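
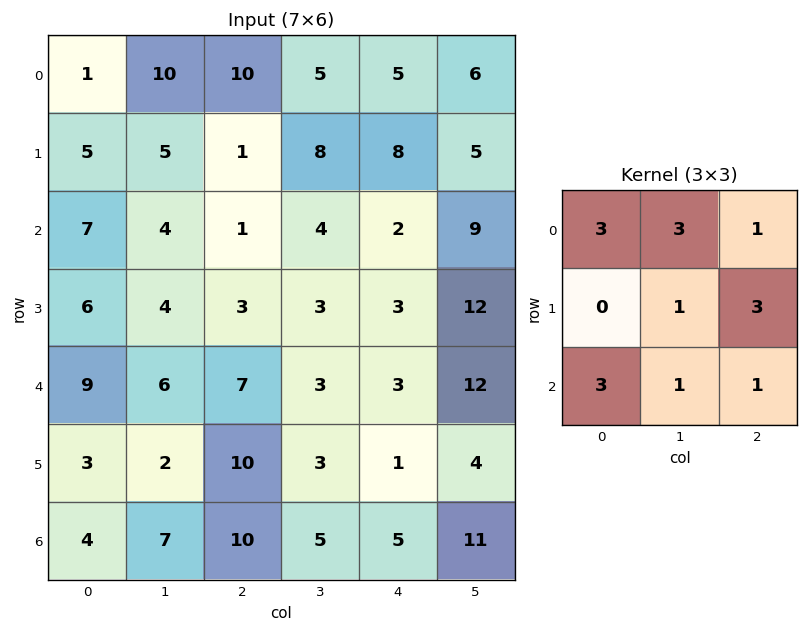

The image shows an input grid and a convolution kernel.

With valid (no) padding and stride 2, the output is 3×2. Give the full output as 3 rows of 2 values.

Output[0,0]: The receptive field on the input at this output position is [1 10 10 / 5 5 1 / 7 4 1]. Elementwise product with the kernel and sum: 1·3 + 10·3 + 10·1 + 5·1 + 1·3 + 7·3 + 4·1 + 1·1.

77 91
87 56
113 79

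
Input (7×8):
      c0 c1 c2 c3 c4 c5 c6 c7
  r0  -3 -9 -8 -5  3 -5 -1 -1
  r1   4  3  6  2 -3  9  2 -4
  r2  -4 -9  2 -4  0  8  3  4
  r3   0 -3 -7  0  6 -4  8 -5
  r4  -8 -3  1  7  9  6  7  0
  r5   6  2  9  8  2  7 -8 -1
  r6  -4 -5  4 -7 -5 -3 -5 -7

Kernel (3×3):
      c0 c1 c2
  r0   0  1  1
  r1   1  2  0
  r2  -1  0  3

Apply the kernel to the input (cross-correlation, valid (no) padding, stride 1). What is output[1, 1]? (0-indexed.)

6

The receptive field on the input at this output position is [3 6 2 / -9 2 -4 / -3 -7 0]. Elementwise product with the kernel and sum: 6·1 + 2·1 + -9·1 + 2·2 + -3·-1 + 0·3.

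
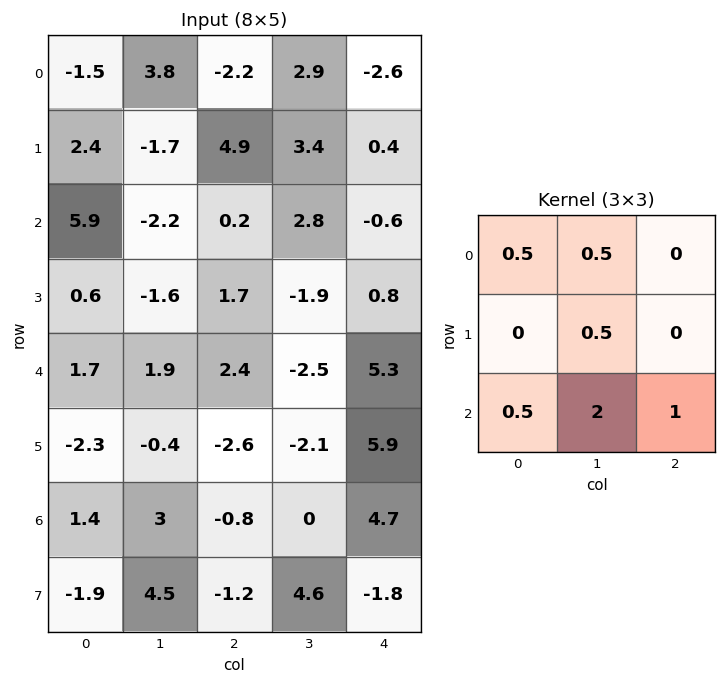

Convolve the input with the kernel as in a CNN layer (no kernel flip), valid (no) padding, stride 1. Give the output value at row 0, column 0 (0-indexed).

The receptive field on the input at this output position is [-1.5 3.8 -2.2 / 2.4 -1.7 4.9 / 5.9 -2.2 0.2]. Elementwise product with the kernel and sum: -1.5·0.5 + 3.8·0.5 + -1.7·0.5 + 5.9·0.5 + -2.2·2 + 0.2·1.

-0.95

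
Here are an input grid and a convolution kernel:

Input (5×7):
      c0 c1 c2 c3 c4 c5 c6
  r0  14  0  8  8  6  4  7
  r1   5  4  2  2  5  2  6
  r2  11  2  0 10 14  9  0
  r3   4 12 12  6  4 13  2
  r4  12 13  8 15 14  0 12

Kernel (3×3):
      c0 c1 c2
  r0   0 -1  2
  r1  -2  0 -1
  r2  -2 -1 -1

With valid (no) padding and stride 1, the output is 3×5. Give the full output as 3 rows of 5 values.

-20 -16 -29 -47 -43
-54 -54 -40 -59 -41
-67 -59 -55 -65 -59

Output[0,0]: The receptive field on the input at this output position is [14 0 8 / 5 4 2 / 11 2 0]. Elementwise product with the kernel and sum: 0·-1 + 8·2 + 5·-2 + 2·-1 + 11·-2 + 2·-1 + 0·-1.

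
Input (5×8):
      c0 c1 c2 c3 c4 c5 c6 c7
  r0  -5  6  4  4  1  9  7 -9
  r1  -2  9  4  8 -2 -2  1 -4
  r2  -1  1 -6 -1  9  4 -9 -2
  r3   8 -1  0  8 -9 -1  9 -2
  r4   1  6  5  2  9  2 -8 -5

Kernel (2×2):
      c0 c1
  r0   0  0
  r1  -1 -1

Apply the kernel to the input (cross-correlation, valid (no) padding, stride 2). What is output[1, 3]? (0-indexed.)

-7

The receptive field on the input at this output position is [-9 -2 / 9 -2]. Elementwise product with the kernel and sum: 9·-1 + -2·-1.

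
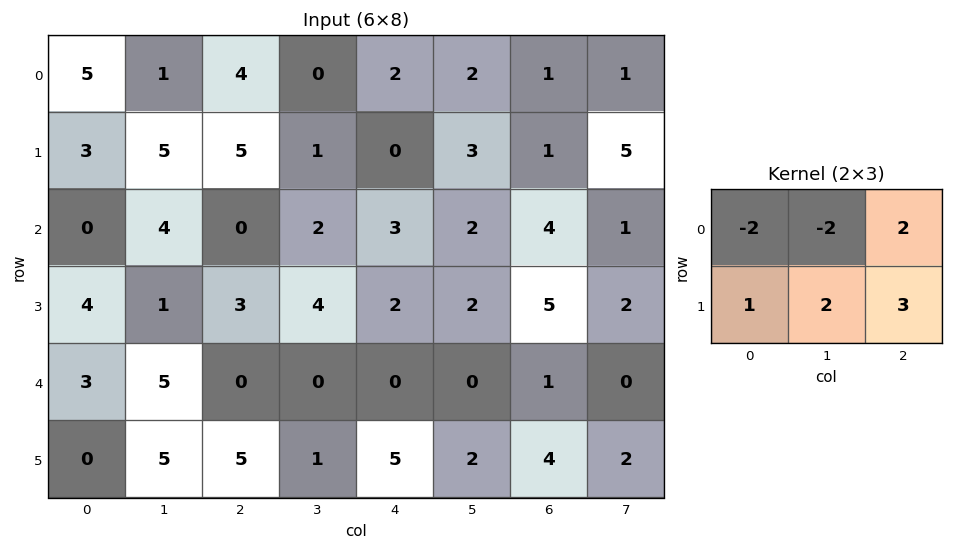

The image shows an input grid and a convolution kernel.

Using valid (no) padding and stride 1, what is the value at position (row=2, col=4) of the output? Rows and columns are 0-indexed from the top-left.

The receptive field on the input at this output position is [3 2 4 / 2 2 5]. Elementwise product with the kernel and sum: 3·-2 + 2·-2 + 4·2 + 2·1 + 2·2 + 5·3.

19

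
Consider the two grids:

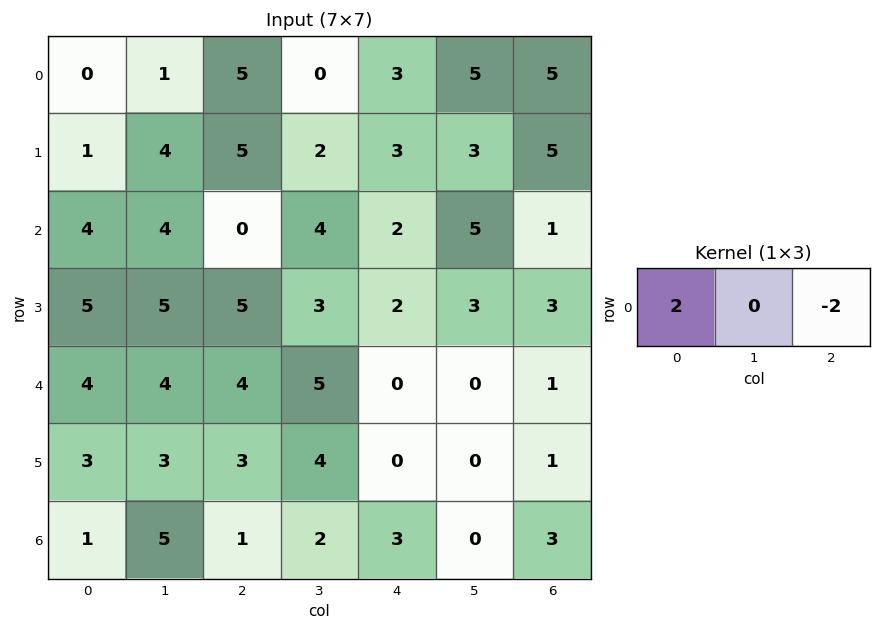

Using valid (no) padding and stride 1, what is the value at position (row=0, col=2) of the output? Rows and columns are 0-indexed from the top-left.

The receptive field on the input at this output position is [5 0 3]. Elementwise product with the kernel and sum: 5·2 + 3·-2.

4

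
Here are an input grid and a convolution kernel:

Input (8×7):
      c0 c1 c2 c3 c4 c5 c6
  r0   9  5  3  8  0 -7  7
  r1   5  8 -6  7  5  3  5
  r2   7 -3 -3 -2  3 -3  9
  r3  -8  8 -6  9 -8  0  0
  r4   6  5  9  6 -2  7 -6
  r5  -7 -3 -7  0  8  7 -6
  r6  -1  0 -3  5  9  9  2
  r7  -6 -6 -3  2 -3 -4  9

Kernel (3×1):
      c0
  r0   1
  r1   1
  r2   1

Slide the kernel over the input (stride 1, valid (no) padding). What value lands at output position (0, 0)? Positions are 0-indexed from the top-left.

The receptive field on the input at this output position is [9 / 5 / 7]. Elementwise product with the kernel and sum: 9·1 + 5·1 + 7·1.

21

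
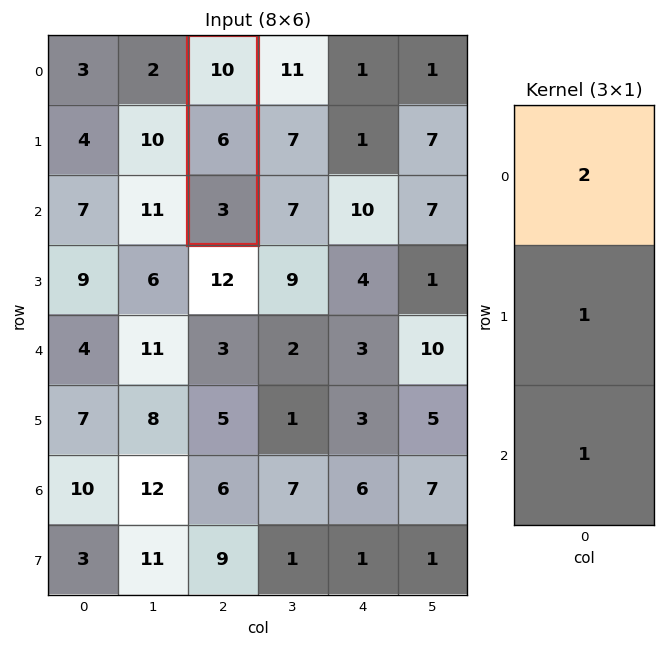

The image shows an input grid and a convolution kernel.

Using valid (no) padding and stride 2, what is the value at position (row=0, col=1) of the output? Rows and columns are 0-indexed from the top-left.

The receptive field on the input at this output position is [10 / 6 / 3]. Elementwise product with the kernel and sum: 10·2 + 6·1 + 3·1.

29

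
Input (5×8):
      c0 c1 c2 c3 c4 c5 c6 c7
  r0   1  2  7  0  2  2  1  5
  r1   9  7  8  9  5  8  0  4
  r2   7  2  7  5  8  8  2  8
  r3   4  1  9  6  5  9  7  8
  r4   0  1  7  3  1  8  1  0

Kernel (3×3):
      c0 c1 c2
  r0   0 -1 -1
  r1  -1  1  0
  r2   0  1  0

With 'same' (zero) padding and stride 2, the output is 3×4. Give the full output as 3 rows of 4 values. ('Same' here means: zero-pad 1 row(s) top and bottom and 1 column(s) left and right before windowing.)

Output[0,0]: The receptive field on the zero-padded input at this output position is [0 0 0 / 0 1 2 / 0 9 7]. Elementwise product with the kernel and sum: 0·-1 + 0·-1 + 0·-1 + 1·1 + 9·1.

10 13 7 -1
-5 -3 -5 -3
-5 -9 -16 -22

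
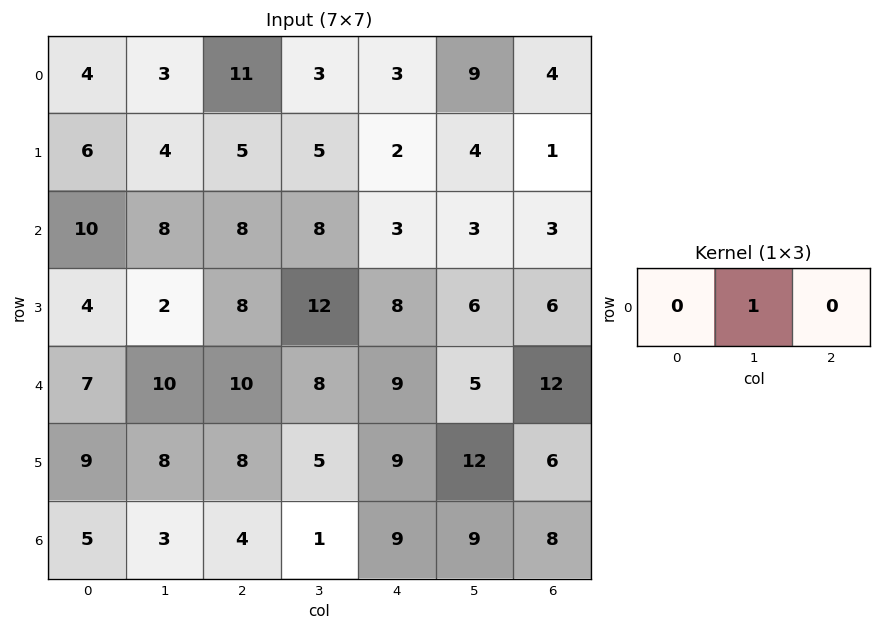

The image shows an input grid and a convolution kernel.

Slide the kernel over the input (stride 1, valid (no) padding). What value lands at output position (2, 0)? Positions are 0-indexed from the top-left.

8

The receptive field on the input at this output position is [10 8 8]. Elementwise product with the kernel and sum: 8·1.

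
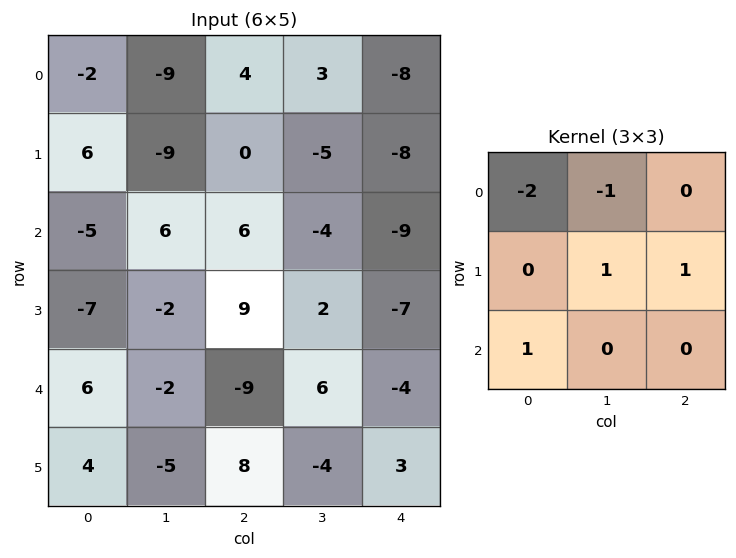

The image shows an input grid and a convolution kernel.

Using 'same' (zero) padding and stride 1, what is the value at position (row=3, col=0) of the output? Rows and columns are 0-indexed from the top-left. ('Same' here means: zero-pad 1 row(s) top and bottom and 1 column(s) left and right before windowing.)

The receptive field on the zero-padded input at this output position is [0 -5 6 / 0 -7 -2 / 0 6 -2]. Elementwise product with the kernel and sum: 0·-2 + -5·-1 + -7·1 + -2·1 + 0·1.

-4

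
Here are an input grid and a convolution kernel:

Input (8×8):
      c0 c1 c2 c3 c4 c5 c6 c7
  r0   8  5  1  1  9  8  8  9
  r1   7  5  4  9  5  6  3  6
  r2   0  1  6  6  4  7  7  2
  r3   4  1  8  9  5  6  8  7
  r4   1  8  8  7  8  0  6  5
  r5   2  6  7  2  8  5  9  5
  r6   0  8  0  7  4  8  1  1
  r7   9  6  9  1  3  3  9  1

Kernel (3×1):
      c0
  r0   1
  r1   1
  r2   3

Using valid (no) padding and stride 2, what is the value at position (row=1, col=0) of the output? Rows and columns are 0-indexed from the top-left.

7

The receptive field on the input at this output position is [0 / 4 / 1]. Elementwise product with the kernel and sum: 0·1 + 4·1 + 1·3.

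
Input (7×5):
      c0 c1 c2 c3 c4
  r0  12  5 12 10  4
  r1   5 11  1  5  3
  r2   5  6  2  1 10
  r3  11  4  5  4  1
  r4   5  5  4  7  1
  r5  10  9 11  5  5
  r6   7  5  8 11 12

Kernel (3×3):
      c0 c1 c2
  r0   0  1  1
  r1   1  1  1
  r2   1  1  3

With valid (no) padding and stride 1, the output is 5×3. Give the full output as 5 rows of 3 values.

Output[0,0]: The receptive field on the input at this output position is [12 5 12 / 5 11 1 / 5 6 2]. Elementwise product with the kernel and sum: 5·1 + 12·1 + 5·1 + 11·1 + 1·1 + 5·1 + 6·1 + 2·3.
Output[0,1]: The receptive field on the input at this output position is [5 12 10 / 11 1 5 / 6 2 1]. Elementwise product with the kernel and sum: 12·1 + 10·1 + 11·1 + 1·1 + 5·1 + 6·1 + 2·1 + 1·3.

51 50 56
55 36 33
50 46 35
75 60 48
75 82 84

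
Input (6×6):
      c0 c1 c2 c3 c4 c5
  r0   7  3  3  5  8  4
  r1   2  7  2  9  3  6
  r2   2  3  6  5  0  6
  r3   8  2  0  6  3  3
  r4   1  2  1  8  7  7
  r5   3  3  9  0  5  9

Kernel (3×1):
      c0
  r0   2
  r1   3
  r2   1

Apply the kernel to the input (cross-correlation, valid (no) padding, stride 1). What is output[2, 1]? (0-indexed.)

The receptive field on the input at this output position is [3 / 2 / 2]. Elementwise product with the kernel and sum: 3·2 + 2·3 + 2·1.

14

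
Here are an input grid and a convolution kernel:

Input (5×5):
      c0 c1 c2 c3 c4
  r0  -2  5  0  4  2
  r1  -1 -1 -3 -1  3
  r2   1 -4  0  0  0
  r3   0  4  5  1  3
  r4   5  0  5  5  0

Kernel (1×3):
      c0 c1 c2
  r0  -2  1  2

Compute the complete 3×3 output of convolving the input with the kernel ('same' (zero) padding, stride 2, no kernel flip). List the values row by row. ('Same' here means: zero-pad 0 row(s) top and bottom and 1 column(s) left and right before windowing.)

8 -2 -6
-7 8 0
5 15 -10

Output[0,0]: The receptive field on the zero-padded input at this output position is [0 -2 5]. Elementwise product with the kernel and sum: 0·-2 + -2·1 + 5·2.
Output[0,1]: The receptive field on the zero-padded input at this output position is [5 0 4]. Elementwise product with the kernel and sum: 5·-2 + 0·1 + 4·2.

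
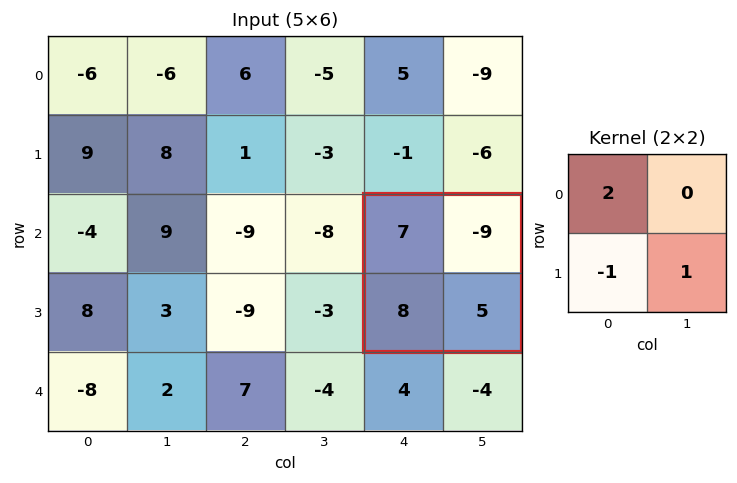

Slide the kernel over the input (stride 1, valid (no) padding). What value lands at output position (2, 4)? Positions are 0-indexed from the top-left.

The receptive field on the input at this output position is [7 -9 / 8 5]. Elementwise product with the kernel and sum: 7·2 + 8·-1 + 5·1.

11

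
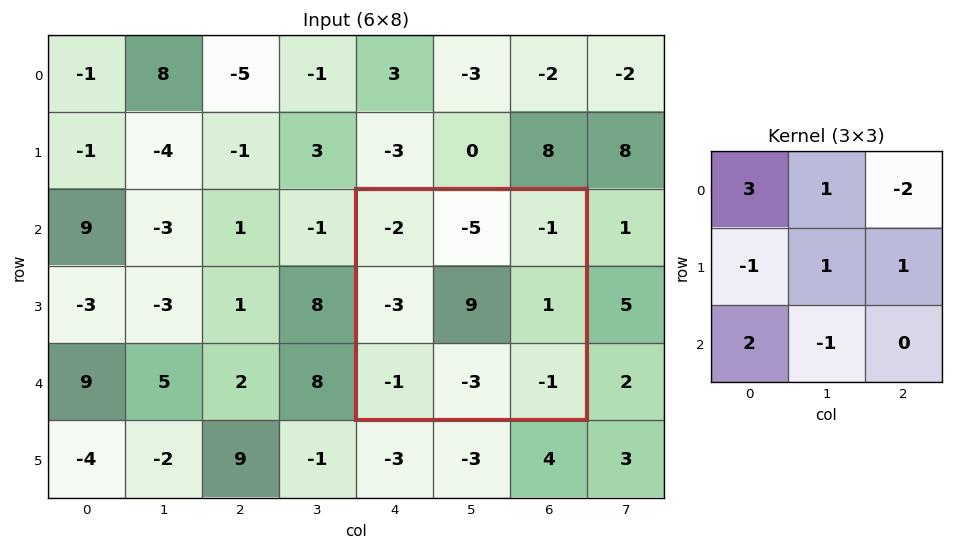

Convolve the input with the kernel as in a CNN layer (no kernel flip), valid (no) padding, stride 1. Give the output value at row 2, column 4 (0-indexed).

5

The receptive field on the input at this output position is [-2 -5 -1 / -3 9 1 / -1 -3 -1]. Elementwise product with the kernel and sum: -2·3 + -5·1 + -1·-2 + -3·-1 + 9·1 + 1·1 + -1·2 + -3·-1.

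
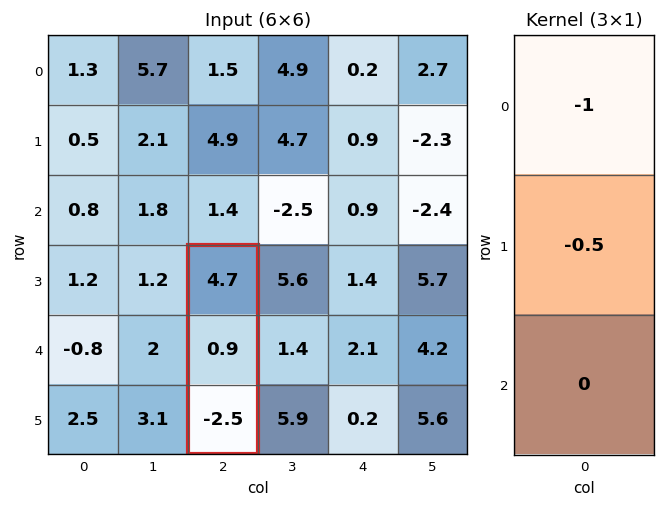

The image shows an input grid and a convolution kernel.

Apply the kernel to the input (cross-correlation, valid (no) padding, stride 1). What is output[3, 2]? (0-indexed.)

-5.15

The receptive field on the input at this output position is [4.7 / 0.9 / -2.5]. Elementwise product with the kernel and sum: 4.7·-1 + 0.9·-0.5.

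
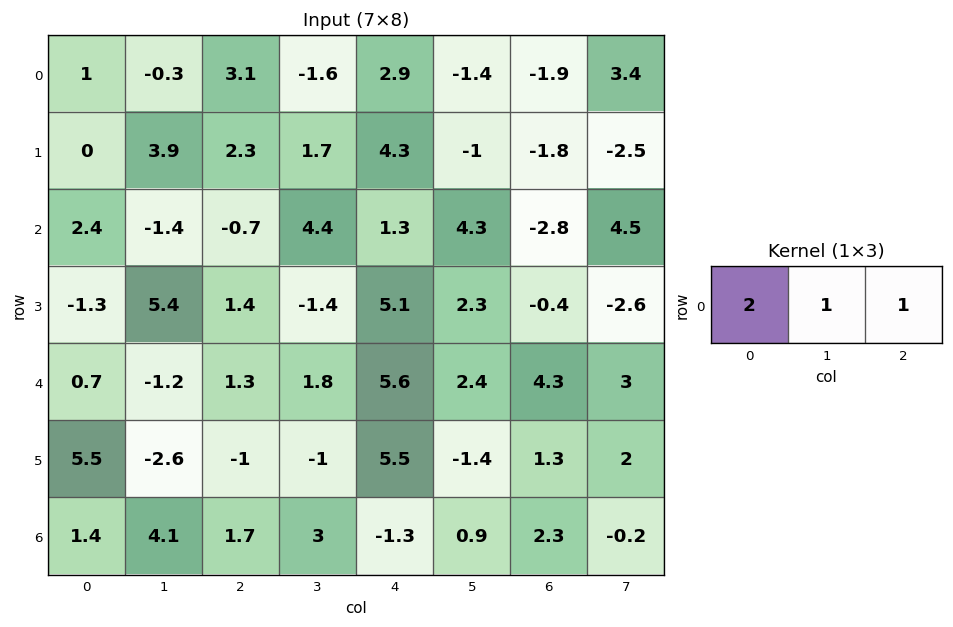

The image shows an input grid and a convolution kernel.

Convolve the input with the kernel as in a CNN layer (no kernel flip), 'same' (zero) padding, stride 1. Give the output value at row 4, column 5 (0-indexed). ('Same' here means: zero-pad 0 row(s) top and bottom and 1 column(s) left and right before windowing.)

The receptive field on the zero-padded input at this output position is [5.6 2.4 4.3]. Elementwise product with the kernel and sum: 5.6·2 + 2.4·1 + 4.3·1.

17.9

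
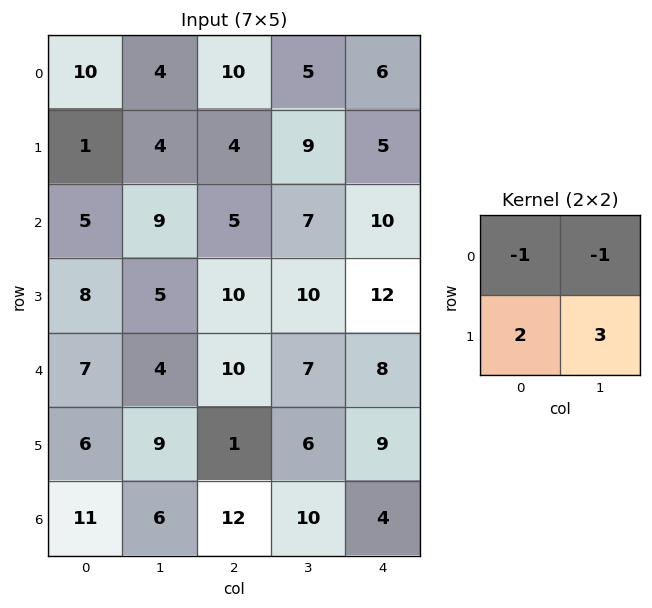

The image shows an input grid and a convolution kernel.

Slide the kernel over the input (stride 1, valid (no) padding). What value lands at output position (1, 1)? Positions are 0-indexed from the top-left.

The receptive field on the input at this output position is [4 4 / 9 5]. Elementwise product with the kernel and sum: 4·-1 + 4·-1 + 9·2 + 5·3.

25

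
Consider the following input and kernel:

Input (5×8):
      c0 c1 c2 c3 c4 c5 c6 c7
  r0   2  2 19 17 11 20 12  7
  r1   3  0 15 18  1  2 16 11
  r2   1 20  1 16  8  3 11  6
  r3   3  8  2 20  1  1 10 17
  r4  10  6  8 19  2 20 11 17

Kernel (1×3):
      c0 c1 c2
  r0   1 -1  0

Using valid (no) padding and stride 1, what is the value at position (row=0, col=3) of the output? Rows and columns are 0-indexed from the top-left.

6

The receptive field on the input at this output position is [17 11 20]. Elementwise product with the kernel and sum: 17·1 + 11·-1.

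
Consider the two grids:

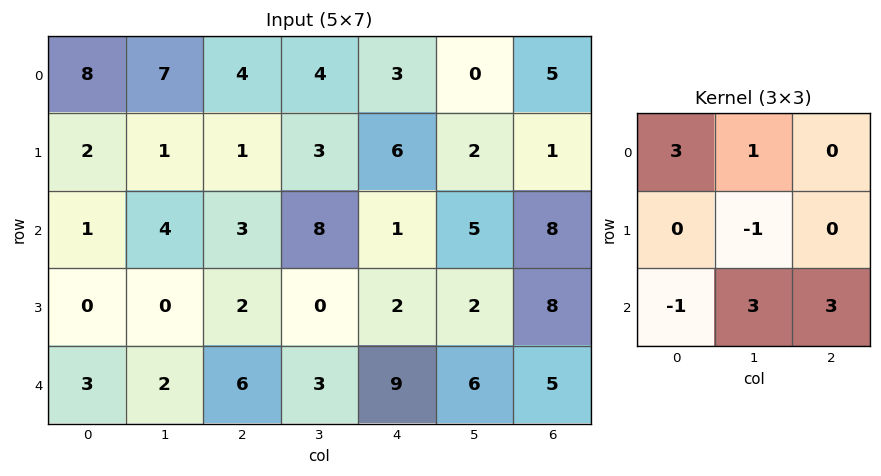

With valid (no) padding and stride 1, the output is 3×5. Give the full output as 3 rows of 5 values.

50 53 37 19 45
9 7 2 26 43
28 38 47 65 30

Output[0,0]: The receptive field on the input at this output position is [8 7 4 / 2 1 1 / 1 4 3]. Elementwise product with the kernel and sum: 8·3 + 7·1 + 1·-1 + 1·-1 + 4·3 + 3·3.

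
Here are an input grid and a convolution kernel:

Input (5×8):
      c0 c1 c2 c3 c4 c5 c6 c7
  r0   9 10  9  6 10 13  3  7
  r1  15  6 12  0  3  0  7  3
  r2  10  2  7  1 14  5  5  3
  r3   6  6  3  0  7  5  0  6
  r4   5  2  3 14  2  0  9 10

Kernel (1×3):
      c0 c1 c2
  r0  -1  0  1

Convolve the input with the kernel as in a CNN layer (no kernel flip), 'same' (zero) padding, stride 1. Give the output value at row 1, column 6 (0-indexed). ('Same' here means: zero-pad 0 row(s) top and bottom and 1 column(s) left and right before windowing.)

3

The receptive field on the zero-padded input at this output position is [0 7 3]. Elementwise product with the kernel and sum: 0·-1 + 3·1.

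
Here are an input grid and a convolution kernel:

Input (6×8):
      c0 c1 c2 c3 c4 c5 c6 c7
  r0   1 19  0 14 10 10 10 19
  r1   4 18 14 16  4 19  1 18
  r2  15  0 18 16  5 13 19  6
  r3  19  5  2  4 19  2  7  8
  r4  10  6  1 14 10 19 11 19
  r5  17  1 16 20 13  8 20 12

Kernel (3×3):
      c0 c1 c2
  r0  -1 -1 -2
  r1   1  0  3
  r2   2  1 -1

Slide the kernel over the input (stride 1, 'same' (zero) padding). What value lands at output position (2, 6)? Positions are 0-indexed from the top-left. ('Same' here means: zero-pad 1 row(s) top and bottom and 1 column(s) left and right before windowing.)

The receptive field on the zero-padded input at this output position is [19 1 18 / 13 19 6 / 2 7 8]. Elementwise product with the kernel and sum: 19·-1 + 1·-1 + 18·-2 + 13·1 + 6·3 + 2·2 + 7·1 + 8·-1.

-22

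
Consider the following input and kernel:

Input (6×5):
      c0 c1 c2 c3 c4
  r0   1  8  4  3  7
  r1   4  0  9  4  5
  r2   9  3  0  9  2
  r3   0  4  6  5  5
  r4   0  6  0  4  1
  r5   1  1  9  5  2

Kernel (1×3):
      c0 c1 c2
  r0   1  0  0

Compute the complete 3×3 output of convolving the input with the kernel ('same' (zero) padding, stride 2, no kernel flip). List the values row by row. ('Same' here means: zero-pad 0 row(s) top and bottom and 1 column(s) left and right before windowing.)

Output[0,0]: The receptive field on the zero-padded input at this output position is [0 1 8]. Elementwise product with the kernel and sum: 0·1.
Output[0,1]: The receptive field on the zero-padded input at this output position is [8 4 3]. Elementwise product with the kernel and sum: 8·1.

0 8 3
0 3 9
0 6 4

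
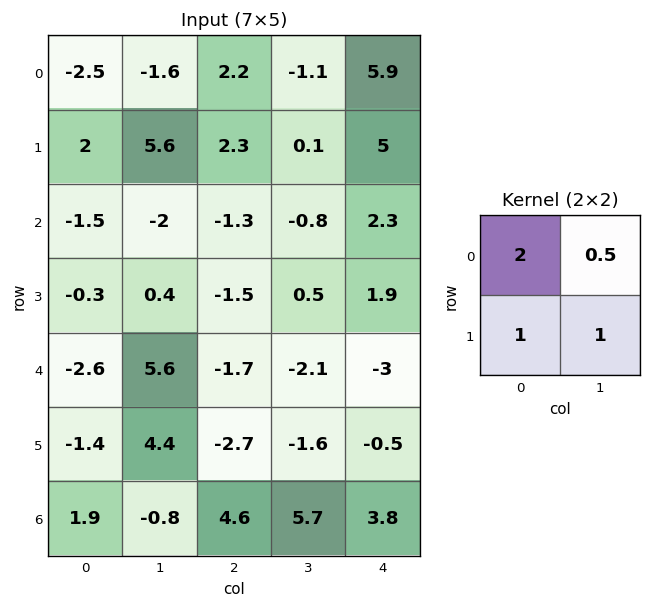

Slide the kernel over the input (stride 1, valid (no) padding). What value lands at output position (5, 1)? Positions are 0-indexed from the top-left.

11.25

The receptive field on the input at this output position is [4.4 -2.7 / -0.8 4.6]. Elementwise product with the kernel and sum: 4.4·2 + -2.7·0.5 + -0.8·1 + 4.6·1.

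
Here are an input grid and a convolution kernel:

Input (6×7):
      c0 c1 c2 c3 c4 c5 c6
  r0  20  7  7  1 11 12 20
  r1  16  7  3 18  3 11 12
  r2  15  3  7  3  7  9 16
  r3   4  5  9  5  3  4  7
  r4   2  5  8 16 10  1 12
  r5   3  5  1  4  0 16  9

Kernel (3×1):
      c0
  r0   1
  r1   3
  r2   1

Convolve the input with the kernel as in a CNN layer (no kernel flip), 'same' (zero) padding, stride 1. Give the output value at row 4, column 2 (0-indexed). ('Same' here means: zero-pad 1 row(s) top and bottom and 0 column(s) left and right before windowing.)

The receptive field on the zero-padded input at this output position is [9 / 8 / 1]. Elementwise product with the kernel and sum: 9·1 + 8·3 + 1·1.

34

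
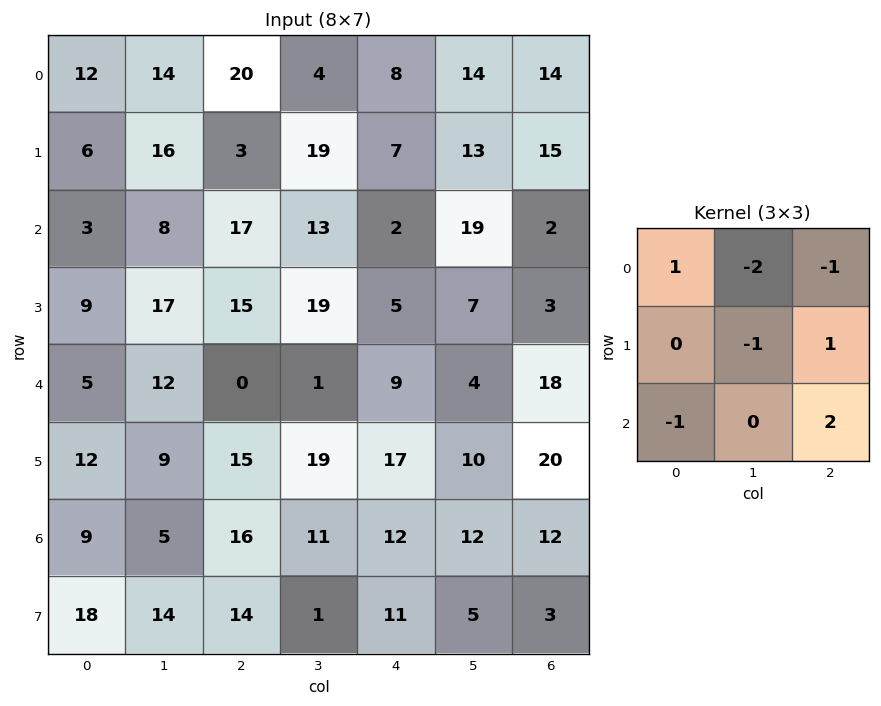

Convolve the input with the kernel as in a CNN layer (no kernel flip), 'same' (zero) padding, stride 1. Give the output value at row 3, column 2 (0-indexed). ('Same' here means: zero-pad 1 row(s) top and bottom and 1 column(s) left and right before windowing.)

-45

The receptive field on the zero-padded input at this output position is [8 17 13 / 17 15 19 / 12 0 1]. Elementwise product with the kernel and sum: 8·1 + 17·-2 + 13·-1 + 15·-1 + 19·1 + 12·-1 + 1·2.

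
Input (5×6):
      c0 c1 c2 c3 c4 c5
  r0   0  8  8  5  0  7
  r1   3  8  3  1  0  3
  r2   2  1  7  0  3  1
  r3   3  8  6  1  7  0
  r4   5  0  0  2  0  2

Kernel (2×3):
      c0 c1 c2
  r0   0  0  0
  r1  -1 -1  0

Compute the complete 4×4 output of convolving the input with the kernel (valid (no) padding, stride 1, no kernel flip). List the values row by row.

-11 -11 -4 -1
-3 -8 -7 -3
-11 -14 -7 -8
-5 0 -2 -2

Output[0,0]: The receptive field on the input at this output position is [0 8 8 / 3 8 3]. Elementwise product with the kernel and sum: 3·-1 + 8·-1.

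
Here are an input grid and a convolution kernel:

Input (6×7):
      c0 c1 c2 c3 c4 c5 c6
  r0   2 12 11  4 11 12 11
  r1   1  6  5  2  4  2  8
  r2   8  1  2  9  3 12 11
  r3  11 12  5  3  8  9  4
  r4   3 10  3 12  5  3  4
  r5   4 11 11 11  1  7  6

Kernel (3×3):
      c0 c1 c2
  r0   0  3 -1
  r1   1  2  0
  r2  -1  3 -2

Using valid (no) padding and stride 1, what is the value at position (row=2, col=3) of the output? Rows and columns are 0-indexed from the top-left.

The receptive field on the input at this output position is [9 3 12 / 3 8 9 / 12 5 3]. Elementwise product with the kernel and sum: 3·3 + 12·-1 + 3·1 + 8·2 + 12·-1 + 5·3 + 3·-2.

13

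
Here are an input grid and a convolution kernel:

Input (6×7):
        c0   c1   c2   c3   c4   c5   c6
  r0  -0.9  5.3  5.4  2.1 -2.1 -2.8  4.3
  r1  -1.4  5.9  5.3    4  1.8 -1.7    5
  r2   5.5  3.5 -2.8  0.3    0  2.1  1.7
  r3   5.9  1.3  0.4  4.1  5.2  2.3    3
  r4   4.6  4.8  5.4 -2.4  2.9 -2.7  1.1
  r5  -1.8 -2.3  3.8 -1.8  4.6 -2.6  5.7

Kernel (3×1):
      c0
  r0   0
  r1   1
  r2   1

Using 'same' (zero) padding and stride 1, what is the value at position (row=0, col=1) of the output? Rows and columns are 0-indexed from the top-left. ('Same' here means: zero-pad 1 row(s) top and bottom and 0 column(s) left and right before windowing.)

11.2

The receptive field on the zero-padded input at this output position is [0 / 5.3 / 5.9]. Elementwise product with the kernel and sum: 5.3·1 + 5.9·1.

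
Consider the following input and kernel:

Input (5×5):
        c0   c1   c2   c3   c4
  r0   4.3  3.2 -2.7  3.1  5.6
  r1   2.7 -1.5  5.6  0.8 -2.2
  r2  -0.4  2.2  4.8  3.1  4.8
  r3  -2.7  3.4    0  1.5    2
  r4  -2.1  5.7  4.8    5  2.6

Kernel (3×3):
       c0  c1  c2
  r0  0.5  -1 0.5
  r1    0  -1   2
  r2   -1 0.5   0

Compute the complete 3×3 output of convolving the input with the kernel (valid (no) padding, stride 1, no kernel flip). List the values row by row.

11.8 2.05 -10.1
17.45 -7.95 8.15
1.55 -2.45 1.9

Output[0,0]: The receptive field on the input at this output position is [4.3 3.2 -2.7 / 2.7 -1.5 5.6 / -0.4 2.2 4.8]. Elementwise product with the kernel and sum: 4.3·0.5 + 3.2·-1 + -2.7·0.5 + -1.5·-1 + 5.6·2 + -0.4·-1 + 2.2·0.5.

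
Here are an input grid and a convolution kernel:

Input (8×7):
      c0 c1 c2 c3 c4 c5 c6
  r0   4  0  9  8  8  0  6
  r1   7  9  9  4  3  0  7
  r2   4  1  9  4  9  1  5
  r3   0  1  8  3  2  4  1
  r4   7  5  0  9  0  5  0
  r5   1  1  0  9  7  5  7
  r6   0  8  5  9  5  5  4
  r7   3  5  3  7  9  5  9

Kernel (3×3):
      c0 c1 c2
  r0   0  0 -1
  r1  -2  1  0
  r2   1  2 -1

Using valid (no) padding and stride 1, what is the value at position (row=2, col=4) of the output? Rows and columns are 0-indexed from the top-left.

5

The receptive field on the input at this output position is [9 1 5 / 2 4 1 / 0 5 0]. Elementwise product with the kernel and sum: 5·-1 + 2·-2 + 4·1 + 0·1 + 5·2 + 0·-1.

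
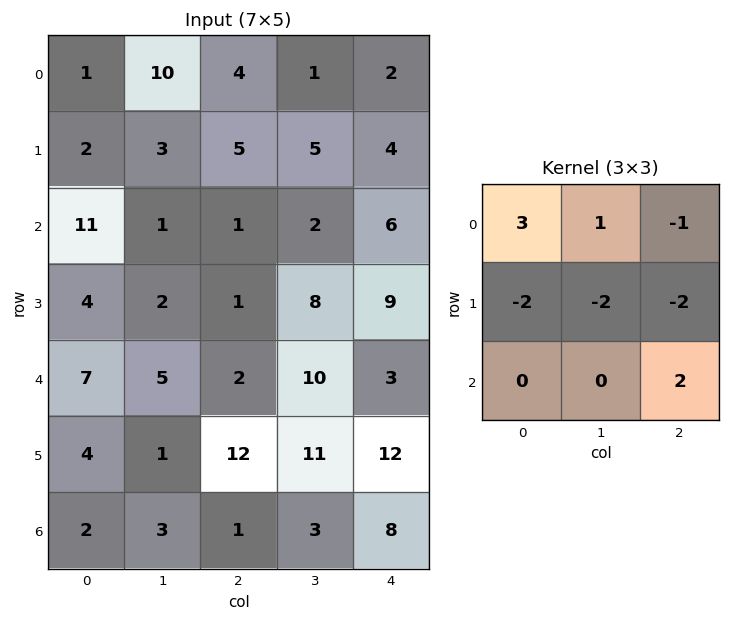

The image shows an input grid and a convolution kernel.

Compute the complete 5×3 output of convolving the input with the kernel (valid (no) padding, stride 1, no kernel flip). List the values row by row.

Output[0,0]: The receptive field on the input at this output position is [1 10 4 / 2 3 5 / 11 1 1]. Elementwise product with the kernel and sum: 1·3 + 10·1 + 4·-1 + 2·-2 + 3·-2 + 5·-2 + 1·2.
Output[0,1]: The receptive field on the input at this output position is [10 4 1 / 3 5 5 / 1 1 2]. Elementwise product with the kernel and sum: 10·3 + 4·1 + 1·-1 + 3·-2 + 5·-2 + 5·-2 + 2·2.

-9 11 -5
-20 17 16
23 0 -31
9 -13 -4
-8 -35 -41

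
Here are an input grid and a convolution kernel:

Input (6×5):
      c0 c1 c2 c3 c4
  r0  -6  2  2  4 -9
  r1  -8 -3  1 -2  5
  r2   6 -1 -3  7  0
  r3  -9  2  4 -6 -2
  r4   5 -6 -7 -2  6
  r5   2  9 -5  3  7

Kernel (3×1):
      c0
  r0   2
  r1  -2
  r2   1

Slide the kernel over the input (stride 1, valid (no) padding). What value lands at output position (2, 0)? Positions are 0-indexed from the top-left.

35

The receptive field on the input at this output position is [6 / -9 / 5]. Elementwise product with the kernel and sum: 6·2 + -9·-2 + 5·1.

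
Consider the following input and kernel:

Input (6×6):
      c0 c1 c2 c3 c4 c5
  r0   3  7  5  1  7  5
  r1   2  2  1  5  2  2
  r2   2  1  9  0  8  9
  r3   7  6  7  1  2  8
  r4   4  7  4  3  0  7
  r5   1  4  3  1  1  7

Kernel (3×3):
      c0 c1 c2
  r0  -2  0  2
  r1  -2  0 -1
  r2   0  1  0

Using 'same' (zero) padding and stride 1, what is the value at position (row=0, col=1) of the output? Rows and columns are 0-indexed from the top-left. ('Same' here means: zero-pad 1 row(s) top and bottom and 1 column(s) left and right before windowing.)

The receptive field on the zero-padded input at this output position is [0 0 0 / 3 7 5 / 2 2 1]. Elementwise product with the kernel and sum: 0·-2 + 0·2 + 3·-2 + 5·-1 + 2·1.

-9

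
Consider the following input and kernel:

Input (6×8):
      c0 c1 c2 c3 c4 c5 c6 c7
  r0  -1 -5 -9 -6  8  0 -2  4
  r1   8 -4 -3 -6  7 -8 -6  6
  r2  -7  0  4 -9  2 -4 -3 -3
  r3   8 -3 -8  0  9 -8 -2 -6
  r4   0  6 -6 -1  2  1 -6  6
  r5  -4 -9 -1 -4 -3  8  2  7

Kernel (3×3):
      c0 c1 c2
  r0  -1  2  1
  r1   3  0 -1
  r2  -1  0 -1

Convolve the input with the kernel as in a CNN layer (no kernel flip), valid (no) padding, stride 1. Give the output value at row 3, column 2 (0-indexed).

1

The receptive field on the input at this output position is [-8 0 9 / -6 -1 2 / -1 -4 -3]. Elementwise product with the kernel and sum: -8·-1 + 0·2 + 9·1 + -6·3 + 2·-1 + -1·-1 + -3·-1.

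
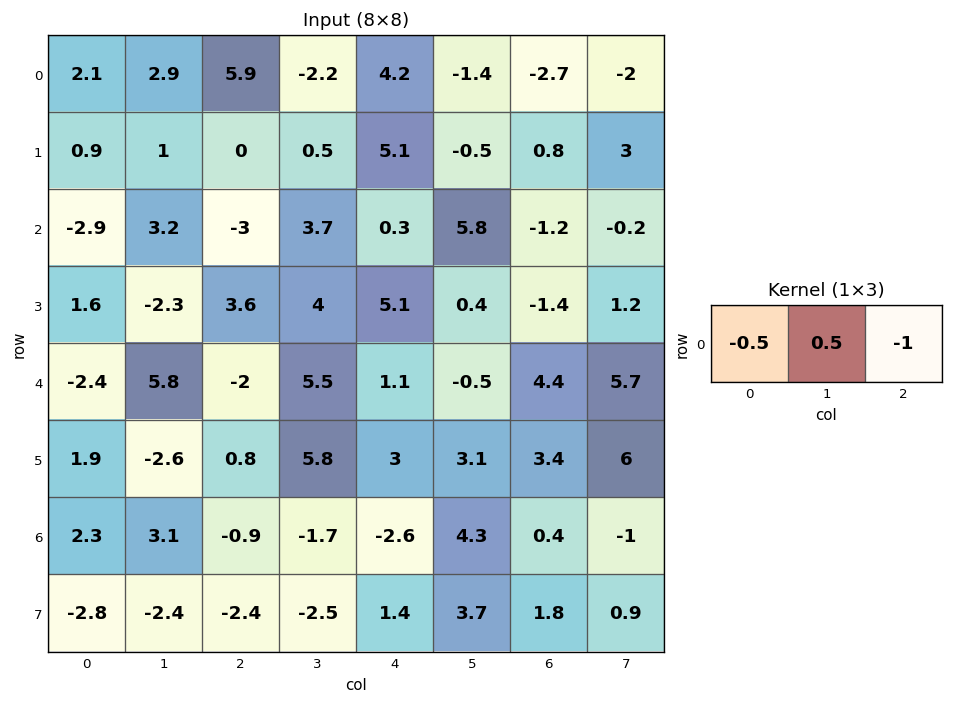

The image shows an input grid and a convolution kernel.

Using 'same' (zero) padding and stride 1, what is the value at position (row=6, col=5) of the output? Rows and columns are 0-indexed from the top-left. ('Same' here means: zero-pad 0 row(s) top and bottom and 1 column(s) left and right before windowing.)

3.05

The receptive field on the zero-padded input at this output position is [-2.6 4.3 0.4]. Elementwise product with the kernel and sum: -2.6·-0.5 + 4.3·0.5 + 0.4·-1.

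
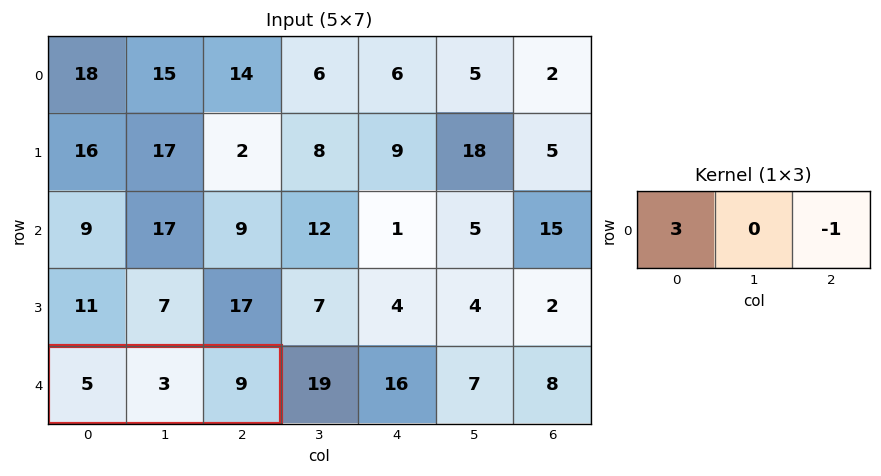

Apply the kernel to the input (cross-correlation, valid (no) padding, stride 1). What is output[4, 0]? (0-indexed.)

The receptive field on the input at this output position is [5 3 9]. Elementwise product with the kernel and sum: 5·3 + 9·-1.

6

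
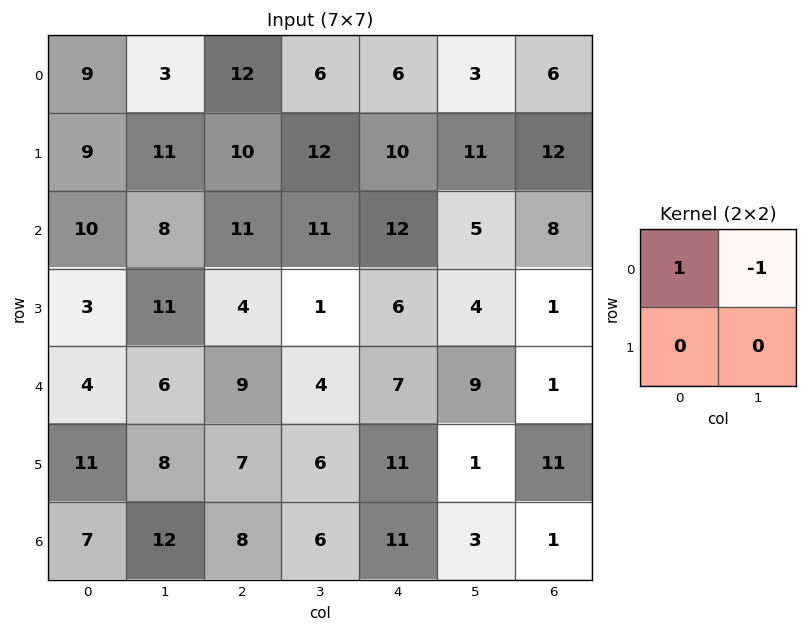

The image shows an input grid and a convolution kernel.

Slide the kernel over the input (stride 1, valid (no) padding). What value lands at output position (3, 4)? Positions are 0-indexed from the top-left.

2

The receptive field on the input at this output position is [6 4 / 7 9]. Elementwise product with the kernel and sum: 6·1 + 4·-1.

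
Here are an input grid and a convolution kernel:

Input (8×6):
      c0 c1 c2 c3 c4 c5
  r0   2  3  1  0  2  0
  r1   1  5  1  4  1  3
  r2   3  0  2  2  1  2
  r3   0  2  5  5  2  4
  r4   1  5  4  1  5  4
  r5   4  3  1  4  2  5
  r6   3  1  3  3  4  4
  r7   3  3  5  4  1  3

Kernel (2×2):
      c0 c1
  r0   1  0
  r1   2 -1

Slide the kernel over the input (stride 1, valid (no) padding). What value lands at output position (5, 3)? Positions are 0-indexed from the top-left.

The receptive field on the input at this output position is [4 2 / 3 4]. Elementwise product with the kernel and sum: 4·1 + 3·2 + 4·-1.

6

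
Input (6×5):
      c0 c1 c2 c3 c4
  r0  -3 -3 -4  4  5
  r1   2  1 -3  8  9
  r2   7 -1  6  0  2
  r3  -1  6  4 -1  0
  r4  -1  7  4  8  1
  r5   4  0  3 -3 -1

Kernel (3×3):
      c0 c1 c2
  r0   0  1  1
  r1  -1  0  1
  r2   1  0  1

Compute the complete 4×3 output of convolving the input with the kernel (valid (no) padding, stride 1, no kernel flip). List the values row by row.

Output[0,0]: The receptive field on the input at this output position is [-3 -3 -4 / 2 1 -3 / 7 -1 6]. Elementwise product with the kernel and sum: -3·1 + -4·1 + 2·-1 + -3·1 + 7·1 + 6·1.

1 6 29
0 11 17
13 14 3
22 1 -2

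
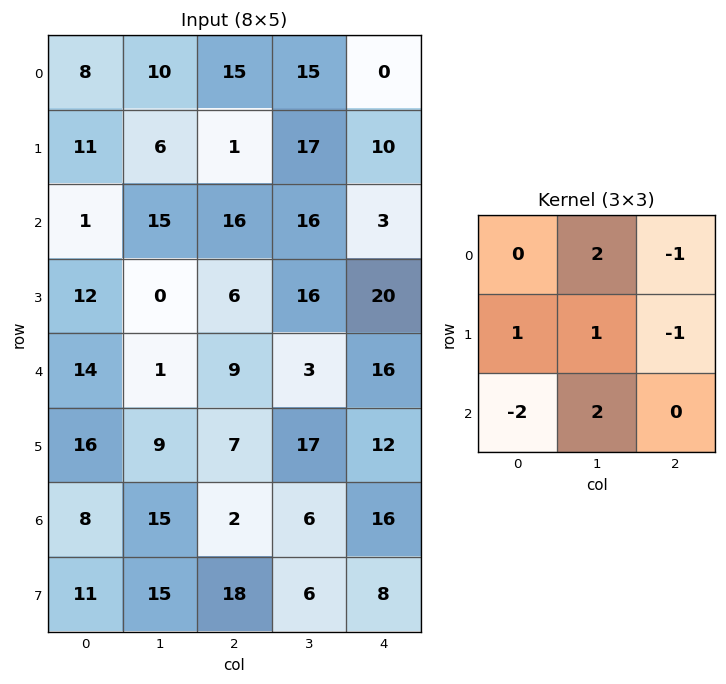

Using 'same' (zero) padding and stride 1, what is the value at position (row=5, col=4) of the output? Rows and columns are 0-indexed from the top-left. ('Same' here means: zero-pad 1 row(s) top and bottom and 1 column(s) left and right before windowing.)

The receptive field on the zero-padded input at this output position is [3 16 0 / 17 12 0 / 6 16 0]. Elementwise product with the kernel and sum: 16·2 + 0·-1 + 17·1 + 12·1 + 0·-1 + 6·-2 + 16·2.

81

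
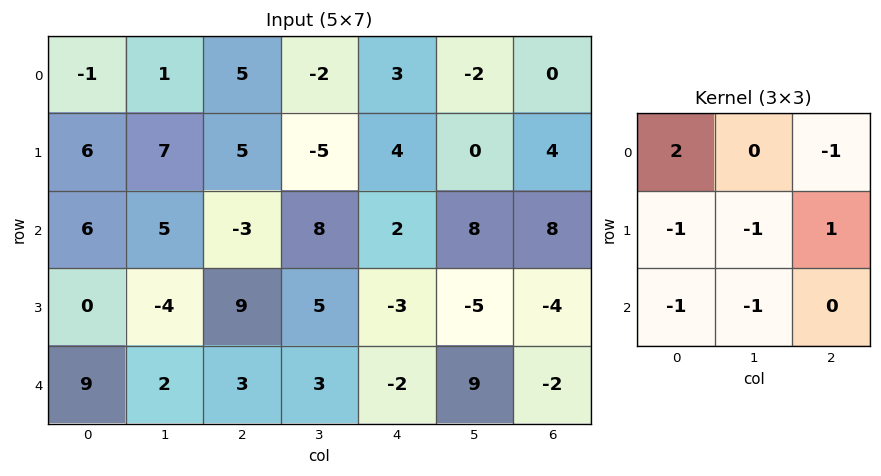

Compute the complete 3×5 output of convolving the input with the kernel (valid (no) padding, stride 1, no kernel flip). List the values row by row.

Output[0,0]: The receptive field on the input at this output position is [-1 1 5 / 6 7 5 / 6 5 -3]. Elementwise product with the kernel and sum: -1·2 + 5·-1 + 6·-1 + 7·-1 + 5·1 + 6·-1 + 5·-1.

-26 -15 6 -11 -4
-3 20 -11 -14 10
17 -3 -31 0 -7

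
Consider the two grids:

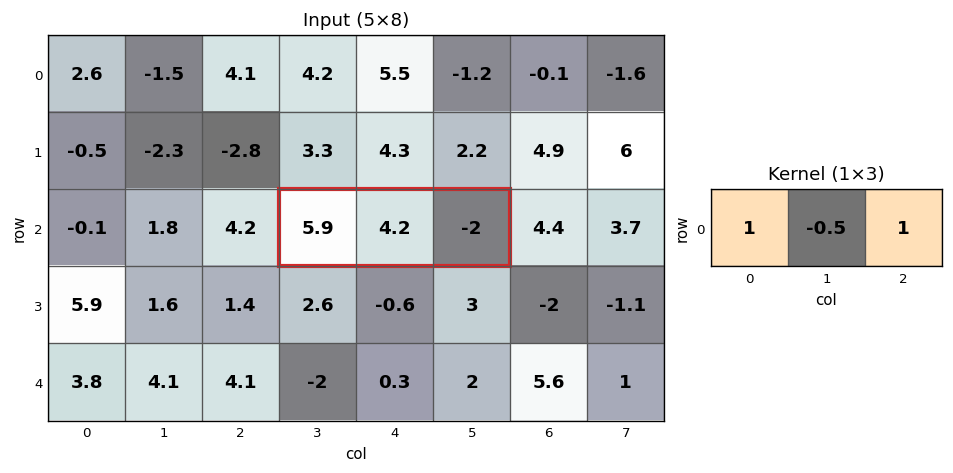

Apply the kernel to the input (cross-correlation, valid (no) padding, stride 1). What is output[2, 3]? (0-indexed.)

The receptive field on the input at this output position is [5.9 4.2 -2]. Elementwise product with the kernel and sum: 5.9·1 + 4.2·-0.5 + -2·1.

1.8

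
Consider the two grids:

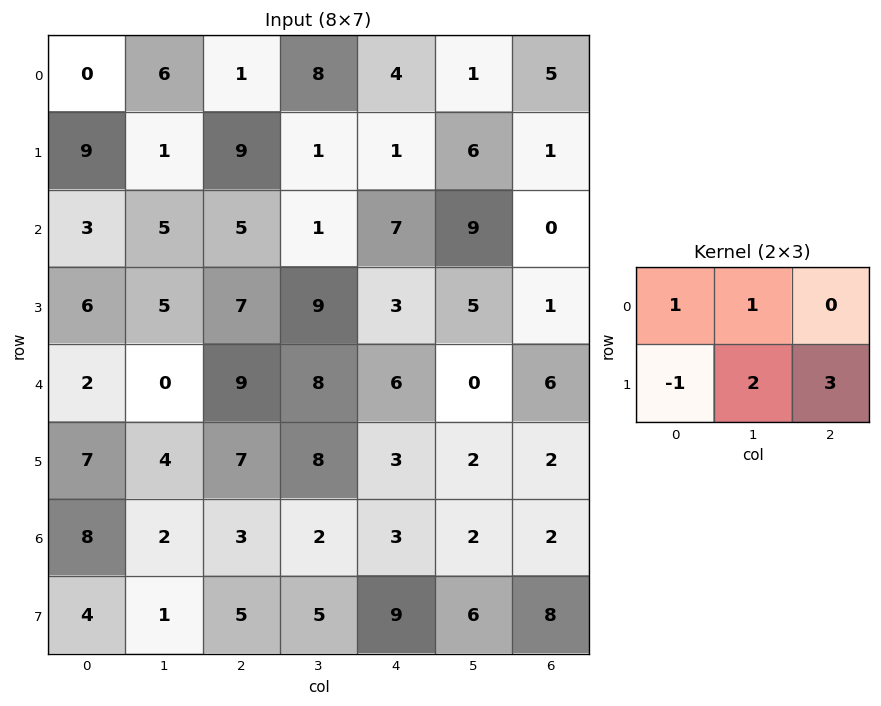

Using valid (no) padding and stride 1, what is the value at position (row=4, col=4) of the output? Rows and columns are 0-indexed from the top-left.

The receptive field on the input at this output position is [6 0 6 / 3 2 2]. Elementwise product with the kernel and sum: 6·1 + 0·1 + 3·-1 + 2·2 + 2·3.

13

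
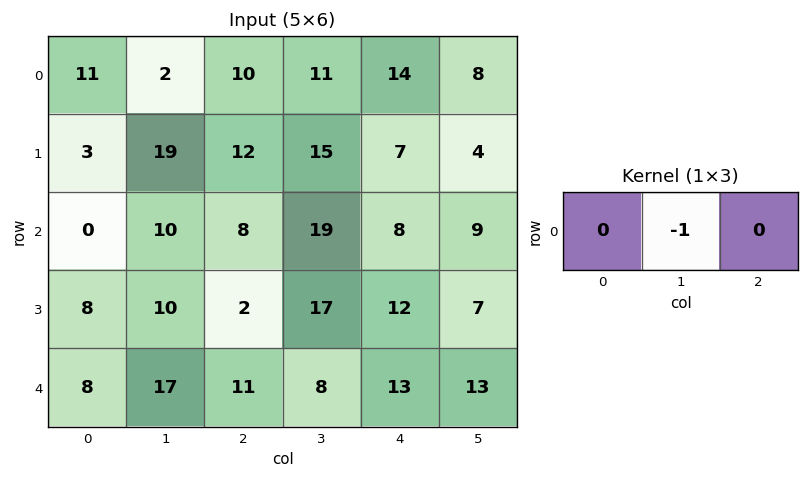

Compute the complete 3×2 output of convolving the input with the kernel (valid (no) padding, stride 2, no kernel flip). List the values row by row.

-2 -11
-10 -19
-17 -8

Output[0,0]: The receptive field on the input at this output position is [11 2 10]. Elementwise product with the kernel and sum: 2·-1.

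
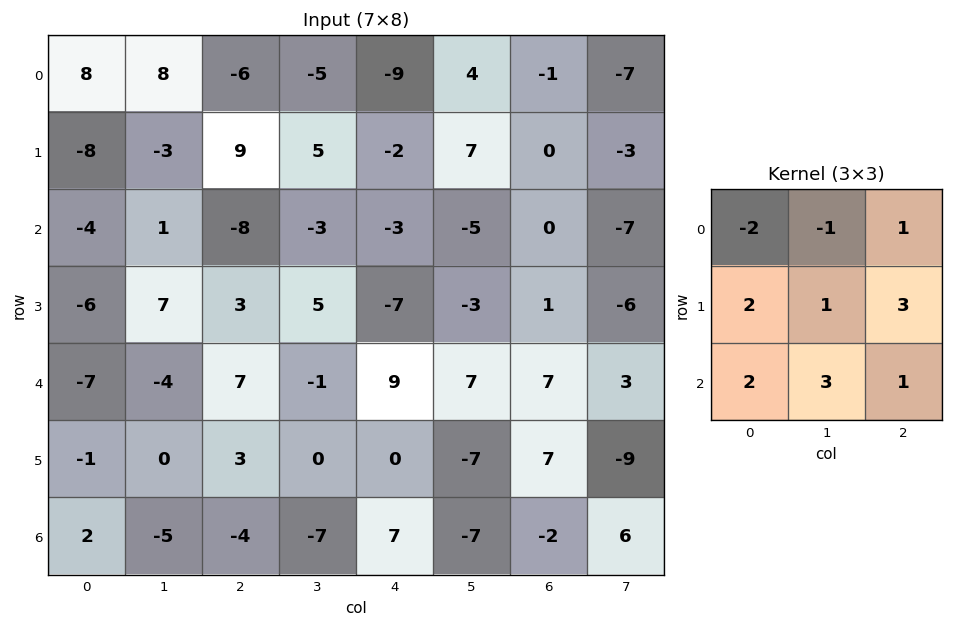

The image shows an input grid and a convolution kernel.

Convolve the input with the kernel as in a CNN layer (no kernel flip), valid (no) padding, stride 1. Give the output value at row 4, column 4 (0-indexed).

-13

The receptive field on the input at this output position is [9 7 7 / 0 -7 7 / 7 -7 -2]. Elementwise product with the kernel and sum: 9·-2 + 7·-1 + 7·1 + 0·2 + -7·1 + 7·3 + 7·2 + -7·3 + -2·1.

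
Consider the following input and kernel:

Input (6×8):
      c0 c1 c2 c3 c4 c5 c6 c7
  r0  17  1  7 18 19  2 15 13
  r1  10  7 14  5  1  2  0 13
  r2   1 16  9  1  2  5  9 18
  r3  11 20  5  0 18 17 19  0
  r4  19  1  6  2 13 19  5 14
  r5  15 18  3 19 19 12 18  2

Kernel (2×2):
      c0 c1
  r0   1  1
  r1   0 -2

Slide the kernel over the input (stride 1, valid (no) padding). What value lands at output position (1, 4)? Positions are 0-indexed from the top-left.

-7

The receptive field on the input at this output position is [1 2 / 2 5]. Elementwise product with the kernel and sum: 1·1 + 2·1 + 5·-2.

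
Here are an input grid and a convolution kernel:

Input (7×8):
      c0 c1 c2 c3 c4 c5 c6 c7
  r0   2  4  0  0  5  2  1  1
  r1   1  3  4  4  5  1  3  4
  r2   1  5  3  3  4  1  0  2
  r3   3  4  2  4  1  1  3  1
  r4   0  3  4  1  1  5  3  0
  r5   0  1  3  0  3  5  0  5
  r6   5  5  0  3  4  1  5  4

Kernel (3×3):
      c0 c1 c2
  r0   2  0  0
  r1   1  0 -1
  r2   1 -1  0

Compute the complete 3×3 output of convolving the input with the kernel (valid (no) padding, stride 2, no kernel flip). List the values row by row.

-3 -1 15
0 10 2
-3 5 8

Output[0,0]: The receptive field on the input at this output position is [2 4 0 / 1 3 4 / 1 5 3]. Elementwise product with the kernel and sum: 2·2 + 1·1 + 4·-1 + 1·1 + 5·-1.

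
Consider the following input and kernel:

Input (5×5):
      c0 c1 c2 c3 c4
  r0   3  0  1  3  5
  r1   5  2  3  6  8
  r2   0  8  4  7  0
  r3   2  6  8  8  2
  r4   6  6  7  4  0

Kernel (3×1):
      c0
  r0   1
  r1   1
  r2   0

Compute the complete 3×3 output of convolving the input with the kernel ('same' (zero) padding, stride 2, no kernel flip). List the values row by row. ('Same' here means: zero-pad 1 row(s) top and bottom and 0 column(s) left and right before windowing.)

3 1 5
5 7 8
8 15 2

Output[0,0]: The receptive field on the zero-padded input at this output position is [0 / 3 / 5]. Elementwise product with the kernel and sum: 0·1 + 3·1.
Output[0,1]: The receptive field on the zero-padded input at this output position is [0 / 1 / 3]. Elementwise product with the kernel and sum: 0·1 + 1·1.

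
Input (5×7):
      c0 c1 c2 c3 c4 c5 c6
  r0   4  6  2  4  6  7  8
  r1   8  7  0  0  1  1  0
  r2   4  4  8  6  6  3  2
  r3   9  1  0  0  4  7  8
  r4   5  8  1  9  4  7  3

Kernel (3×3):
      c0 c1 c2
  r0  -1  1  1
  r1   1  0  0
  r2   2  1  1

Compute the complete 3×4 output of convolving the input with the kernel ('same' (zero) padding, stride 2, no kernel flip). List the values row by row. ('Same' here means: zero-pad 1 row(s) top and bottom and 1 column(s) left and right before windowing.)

15 20 6 9
25 -1 19 24
10 7 20 8

Output[0,0]: The receptive field on the zero-padded input at this output position is [0 0 0 / 0 4 6 / 0 8 7]. Elementwise product with the kernel and sum: 0·-1 + 0·1 + 0·1 + 0·1 + 0·2 + 8·1 + 7·1.
Output[0,1]: The receptive field on the zero-padded input at this output position is [0 0 0 / 6 2 4 / 7 0 0]. Elementwise product with the kernel and sum: 0·-1 + 0·1 + 0·1 + 6·1 + 7·2 + 0·1 + 0·1.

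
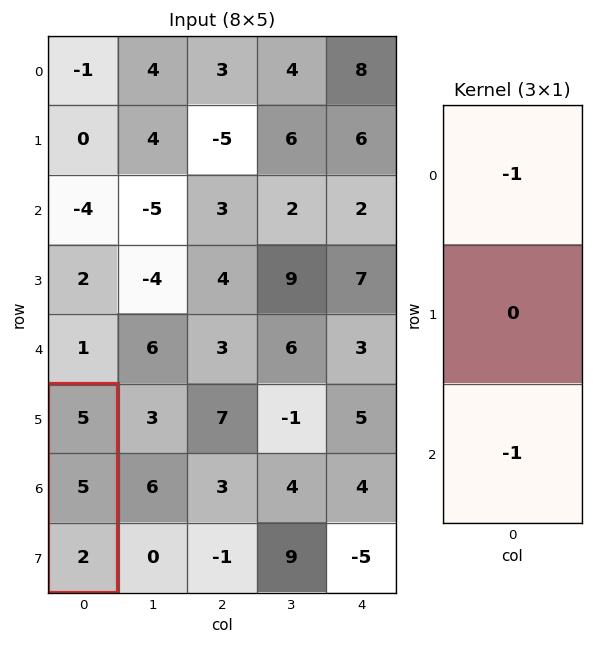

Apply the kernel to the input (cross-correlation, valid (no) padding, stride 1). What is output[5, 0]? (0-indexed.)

-7

The receptive field on the input at this output position is [5 / 5 / 2]. Elementwise product with the kernel and sum: 5·-1 + 2·-1.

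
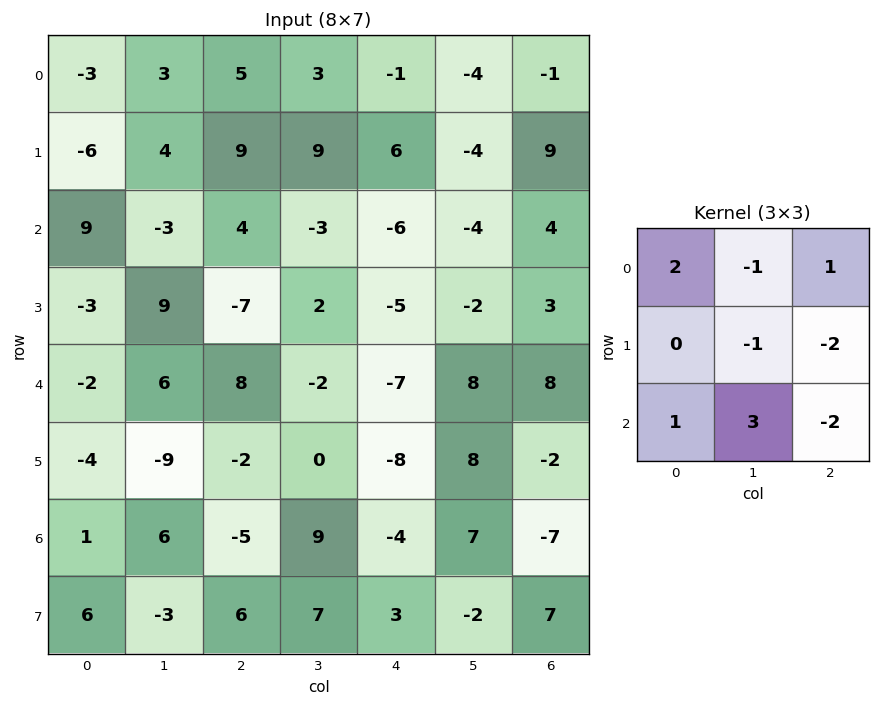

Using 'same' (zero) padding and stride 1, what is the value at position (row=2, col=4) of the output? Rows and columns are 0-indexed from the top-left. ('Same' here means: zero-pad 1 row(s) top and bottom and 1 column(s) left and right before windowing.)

13

The receptive field on the zero-padded input at this output position is [9 6 -4 / -3 -6 -4 / 2 -5 -2]. Elementwise product with the kernel and sum: 9·2 + 6·-1 + -4·1 + -6·-1 + -4·-2 + 2·1 + -5·3 + -2·-2.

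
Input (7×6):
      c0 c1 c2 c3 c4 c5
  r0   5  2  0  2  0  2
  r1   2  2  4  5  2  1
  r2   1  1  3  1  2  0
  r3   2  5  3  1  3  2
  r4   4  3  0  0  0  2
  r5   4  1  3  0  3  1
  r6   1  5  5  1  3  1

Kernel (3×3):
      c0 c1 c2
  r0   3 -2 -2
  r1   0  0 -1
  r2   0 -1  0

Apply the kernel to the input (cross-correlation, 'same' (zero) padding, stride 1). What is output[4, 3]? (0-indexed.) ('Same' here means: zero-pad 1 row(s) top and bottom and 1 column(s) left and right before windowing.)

1

The receptive field on the zero-padded input at this output position is [3 1 3 / 0 0 0 / 3 0 3]. Elementwise product with the kernel and sum: 3·3 + 1·-2 + 3·-2 + 0·-1 + 0·-1.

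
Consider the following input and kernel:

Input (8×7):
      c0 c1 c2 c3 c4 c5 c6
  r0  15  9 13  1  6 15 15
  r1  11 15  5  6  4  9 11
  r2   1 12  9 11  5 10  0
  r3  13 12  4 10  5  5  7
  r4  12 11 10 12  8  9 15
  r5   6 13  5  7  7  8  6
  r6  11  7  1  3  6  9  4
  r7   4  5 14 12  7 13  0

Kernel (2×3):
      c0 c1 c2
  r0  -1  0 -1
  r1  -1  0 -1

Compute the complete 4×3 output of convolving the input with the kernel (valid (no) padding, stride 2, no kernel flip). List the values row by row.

-44 -28 -36
-27 -23 -17
-33 -30 -36
-30 -28 -17

Output[0,0]: The receptive field on the input at this output position is [15 9 13 / 11 15 5]. Elementwise product with the kernel and sum: 15·-1 + 13·-1 + 11·-1 + 5·-1.
Output[0,1]: The receptive field on the input at this output position is [13 1 6 / 5 6 4]. Elementwise product with the kernel and sum: 13·-1 + 6·-1 + 5·-1 + 4·-1.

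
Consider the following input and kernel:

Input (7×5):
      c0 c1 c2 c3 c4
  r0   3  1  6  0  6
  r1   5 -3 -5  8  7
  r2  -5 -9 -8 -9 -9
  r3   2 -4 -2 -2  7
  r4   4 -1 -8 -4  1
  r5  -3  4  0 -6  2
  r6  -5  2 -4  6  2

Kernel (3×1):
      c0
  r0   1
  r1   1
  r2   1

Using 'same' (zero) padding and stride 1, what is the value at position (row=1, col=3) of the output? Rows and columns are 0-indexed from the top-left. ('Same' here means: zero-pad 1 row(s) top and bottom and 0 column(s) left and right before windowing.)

The receptive field on the zero-padded input at this output position is [0 / 8 / -9]. Elementwise product with the kernel and sum: 0·1 + 8·1 + -9·1.

-1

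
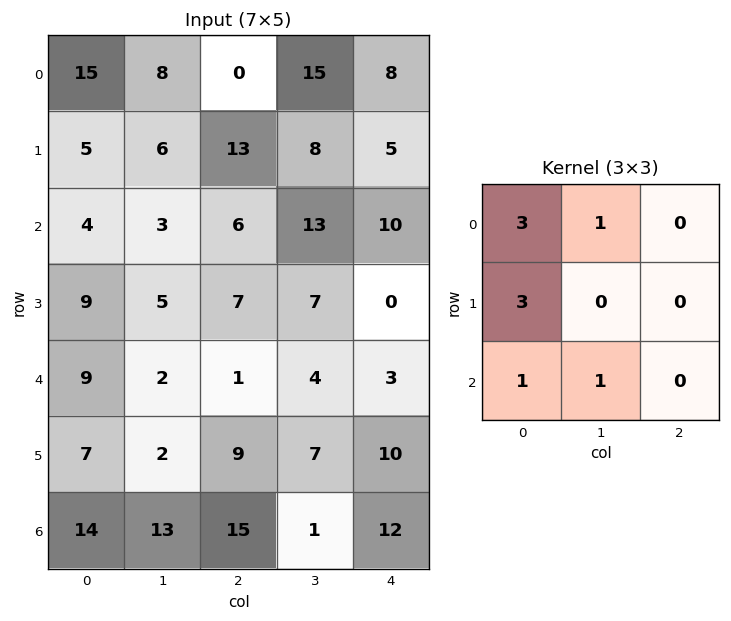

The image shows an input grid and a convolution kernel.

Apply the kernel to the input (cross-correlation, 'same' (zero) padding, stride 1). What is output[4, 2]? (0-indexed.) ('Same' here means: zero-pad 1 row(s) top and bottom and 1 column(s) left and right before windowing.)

39

The receptive field on the zero-padded input at this output position is [5 7 7 / 2 1 4 / 2 9 7]. Elementwise product with the kernel and sum: 5·3 + 7·1 + 2·3 + 2·1 + 9·1.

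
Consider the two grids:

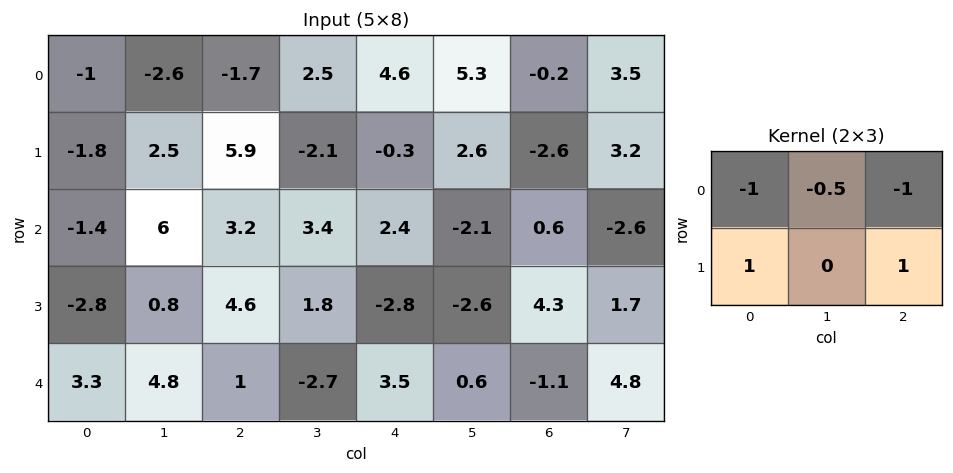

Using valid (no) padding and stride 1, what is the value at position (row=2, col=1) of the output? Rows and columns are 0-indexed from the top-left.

-8.4

The receptive field on the input at this output position is [6 3.2 3.4 / 0.8 4.6 1.8]. Elementwise product with the kernel and sum: 6·-1 + 3.2·-0.5 + 3.4·-1 + 0.8·1 + 1.8·1.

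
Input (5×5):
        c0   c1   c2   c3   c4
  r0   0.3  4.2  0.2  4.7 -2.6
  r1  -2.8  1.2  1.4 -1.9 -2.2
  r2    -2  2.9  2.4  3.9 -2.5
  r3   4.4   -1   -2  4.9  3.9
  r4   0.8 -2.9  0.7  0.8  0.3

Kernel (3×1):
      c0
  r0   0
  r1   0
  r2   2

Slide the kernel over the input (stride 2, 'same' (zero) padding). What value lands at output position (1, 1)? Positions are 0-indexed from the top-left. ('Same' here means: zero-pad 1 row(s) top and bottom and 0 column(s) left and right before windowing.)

-4

The receptive field on the zero-padded input at this output position is [1.4 / 2.4 / -2]. Elementwise product with the kernel and sum: -2·2.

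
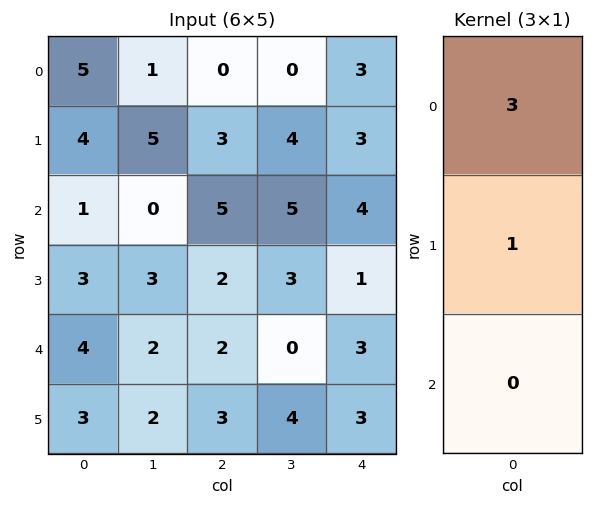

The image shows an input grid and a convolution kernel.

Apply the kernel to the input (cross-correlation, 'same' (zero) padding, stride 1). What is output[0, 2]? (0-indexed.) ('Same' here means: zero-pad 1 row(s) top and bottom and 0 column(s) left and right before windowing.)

The receptive field on the zero-padded input at this output position is [0 / 0 / 3]. Elementwise product with the kernel and sum: 0·3 + 0·1.

0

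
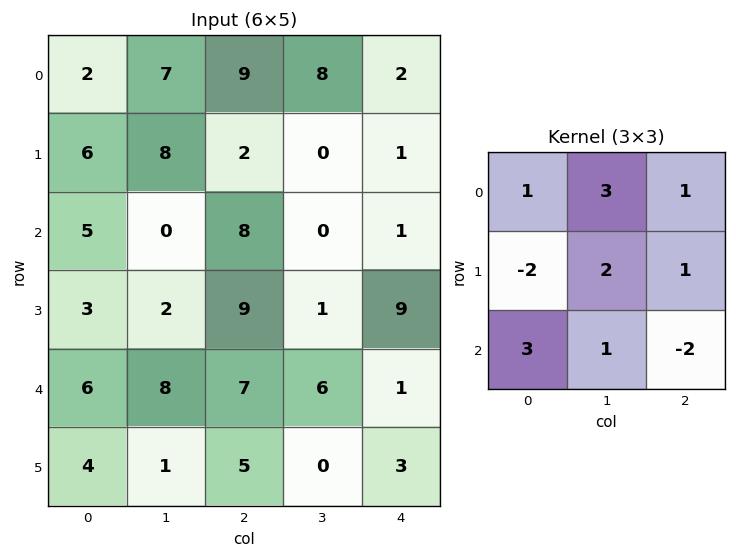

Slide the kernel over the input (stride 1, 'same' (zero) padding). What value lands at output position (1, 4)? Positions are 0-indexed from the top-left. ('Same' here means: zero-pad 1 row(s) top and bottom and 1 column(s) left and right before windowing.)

The receptive field on the zero-padded input at this output position is [8 2 0 / 0 1 0 / 0 1 0]. Elementwise product with the kernel and sum: 8·1 + 2·3 + 0·1 + 0·-2 + 1·2 + 0·1 + 0·3 + 1·1 + 0·-2.

17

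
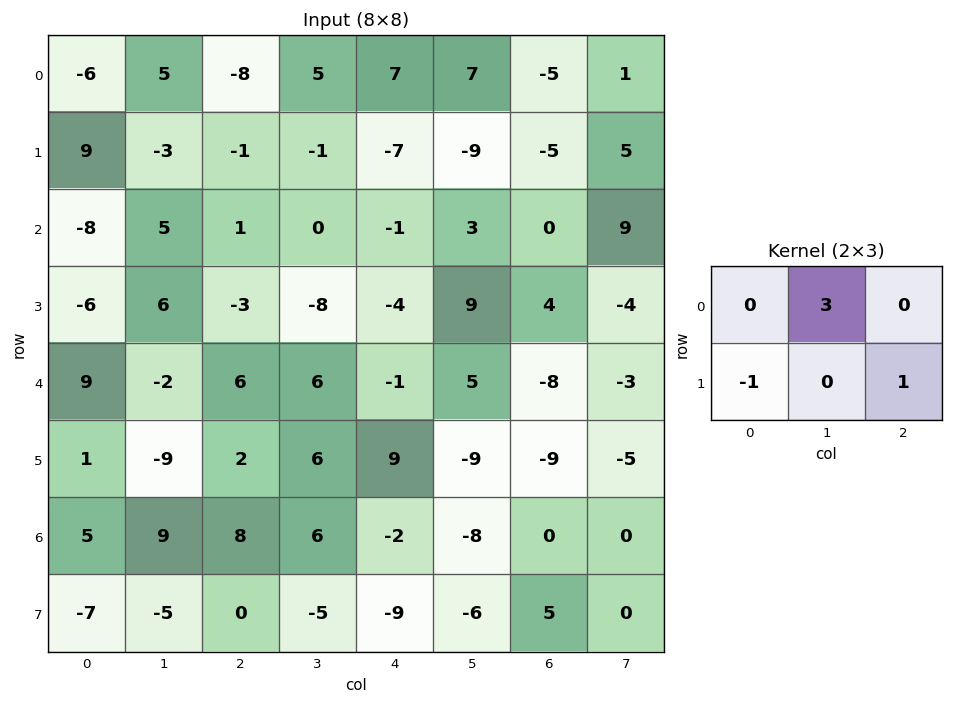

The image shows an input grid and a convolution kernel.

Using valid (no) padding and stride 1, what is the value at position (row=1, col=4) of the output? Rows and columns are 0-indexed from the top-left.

-26

The receptive field on the input at this output position is [-7 -9 -5 / -1 3 0]. Elementwise product with the kernel and sum: -9·3 + -1·-1 + 0·1.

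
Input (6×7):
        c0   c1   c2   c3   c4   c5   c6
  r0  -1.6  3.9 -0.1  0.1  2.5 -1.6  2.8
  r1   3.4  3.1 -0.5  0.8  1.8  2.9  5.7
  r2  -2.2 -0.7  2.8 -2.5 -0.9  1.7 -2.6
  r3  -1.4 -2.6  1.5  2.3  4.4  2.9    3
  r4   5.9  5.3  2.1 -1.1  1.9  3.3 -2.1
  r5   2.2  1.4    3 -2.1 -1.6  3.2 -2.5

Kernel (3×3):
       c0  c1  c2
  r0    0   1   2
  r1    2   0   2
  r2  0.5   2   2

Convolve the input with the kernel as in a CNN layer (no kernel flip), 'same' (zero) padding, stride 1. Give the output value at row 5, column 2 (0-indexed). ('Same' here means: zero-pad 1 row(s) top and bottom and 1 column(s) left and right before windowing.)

-1.5

The receptive field on the zero-padded input at this output position is [5.3 2.1 -1.1 / 1.4 3 -2.1 / 0 0 0]. Elementwise product with the kernel and sum: 2.1·1 + -1.1·2 + 1.4·2 + -2.1·2 + 0·0.5 + 0·2 + 0·2.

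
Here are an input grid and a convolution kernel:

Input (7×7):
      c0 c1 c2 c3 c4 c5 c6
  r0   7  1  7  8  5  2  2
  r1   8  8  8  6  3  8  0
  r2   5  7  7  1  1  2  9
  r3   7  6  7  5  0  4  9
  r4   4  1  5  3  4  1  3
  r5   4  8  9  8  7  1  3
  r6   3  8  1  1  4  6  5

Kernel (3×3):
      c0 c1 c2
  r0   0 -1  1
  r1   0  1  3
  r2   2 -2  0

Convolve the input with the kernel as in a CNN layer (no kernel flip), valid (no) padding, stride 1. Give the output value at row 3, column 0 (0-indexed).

The receptive field on the input at this output position is [7 6 7 / 4 1 5 / 4 8 9]. Elementwise product with the kernel and sum: 6·-1 + 7·1 + 1·1 + 5·3 + 4·2 + 8·-2.

9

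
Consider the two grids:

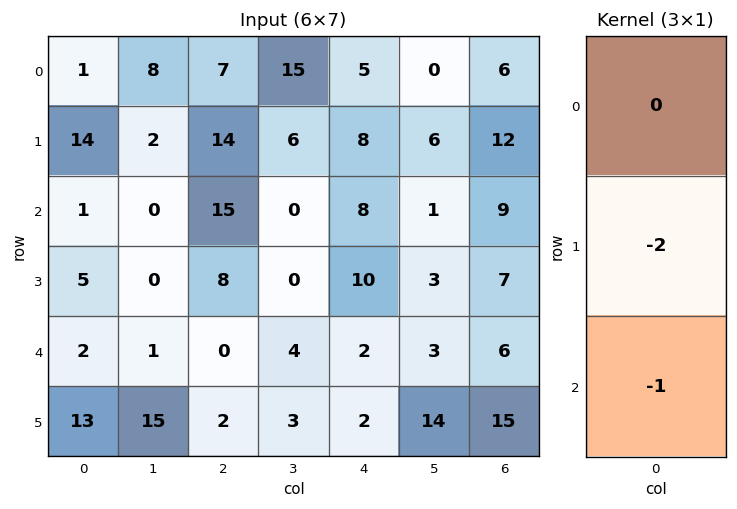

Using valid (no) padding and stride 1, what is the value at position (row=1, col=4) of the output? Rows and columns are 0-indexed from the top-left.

-26

The receptive field on the input at this output position is [8 / 8 / 10]. Elementwise product with the kernel and sum: 8·-2 + 10·-1.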